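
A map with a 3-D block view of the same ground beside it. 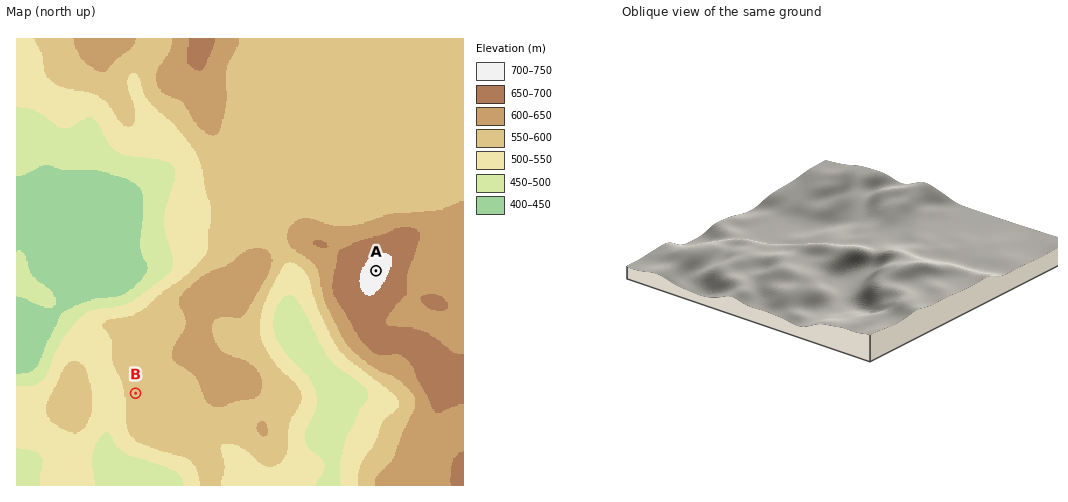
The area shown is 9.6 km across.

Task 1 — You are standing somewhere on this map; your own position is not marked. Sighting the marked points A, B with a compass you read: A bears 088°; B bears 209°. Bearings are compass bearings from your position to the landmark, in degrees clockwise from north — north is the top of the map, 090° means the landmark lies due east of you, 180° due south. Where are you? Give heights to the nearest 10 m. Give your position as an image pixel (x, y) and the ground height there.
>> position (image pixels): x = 200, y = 277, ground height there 600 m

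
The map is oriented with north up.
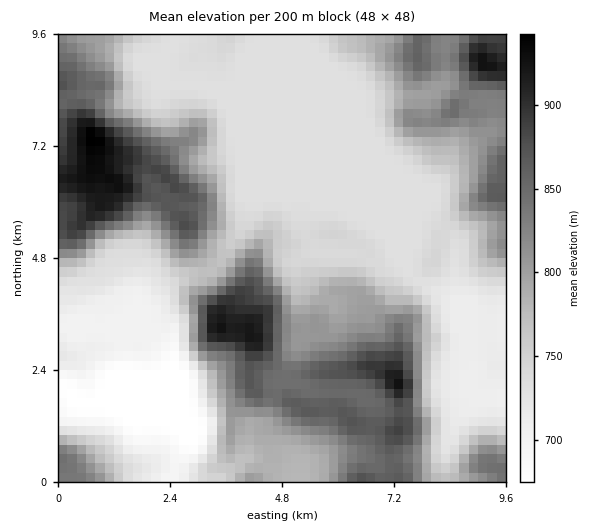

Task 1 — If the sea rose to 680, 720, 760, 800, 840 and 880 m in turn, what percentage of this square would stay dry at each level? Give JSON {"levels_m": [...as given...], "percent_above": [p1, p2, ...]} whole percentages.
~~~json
{"levels_m": [680, 720, 760, 800, 840, 880], "percent_above": [96, 85, 51, 36, 22, 8]}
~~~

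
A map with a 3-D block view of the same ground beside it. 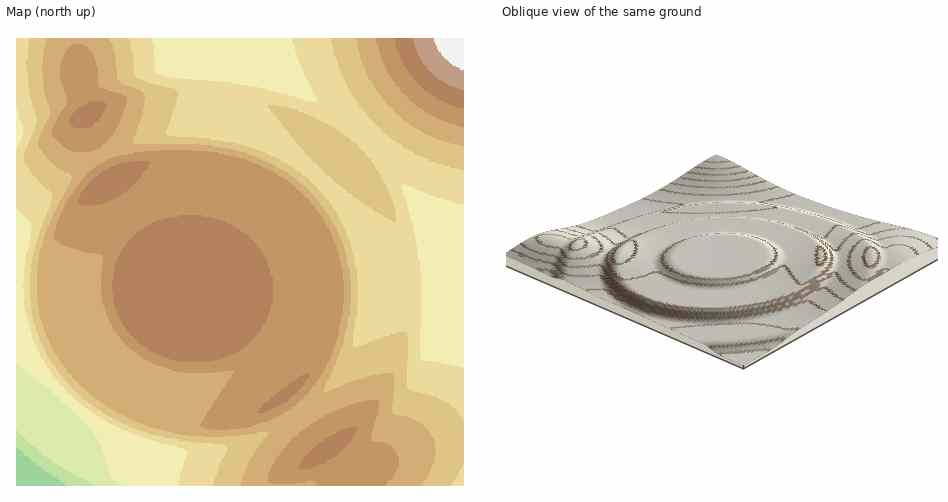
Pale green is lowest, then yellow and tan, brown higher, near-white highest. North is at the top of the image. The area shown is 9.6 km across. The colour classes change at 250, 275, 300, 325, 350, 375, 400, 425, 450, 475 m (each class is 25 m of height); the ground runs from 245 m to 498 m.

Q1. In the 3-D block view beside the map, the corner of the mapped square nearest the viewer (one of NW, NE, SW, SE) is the SW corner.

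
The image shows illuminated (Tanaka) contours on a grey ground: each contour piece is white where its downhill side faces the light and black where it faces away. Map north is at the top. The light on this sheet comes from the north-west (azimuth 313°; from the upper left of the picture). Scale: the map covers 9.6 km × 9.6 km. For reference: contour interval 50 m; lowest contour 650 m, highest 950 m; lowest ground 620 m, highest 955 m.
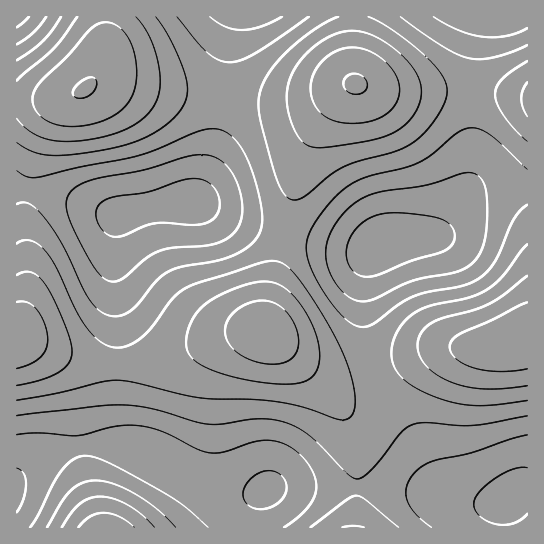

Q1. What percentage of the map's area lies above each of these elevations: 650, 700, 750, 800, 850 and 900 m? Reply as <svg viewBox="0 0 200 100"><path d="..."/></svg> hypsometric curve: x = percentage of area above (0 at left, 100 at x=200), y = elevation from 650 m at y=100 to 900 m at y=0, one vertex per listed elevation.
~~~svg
<svg viewBox="0 0 200 100"><path d="M190 100l-35-20-38-20-45-20-34-20-21-20"/></svg>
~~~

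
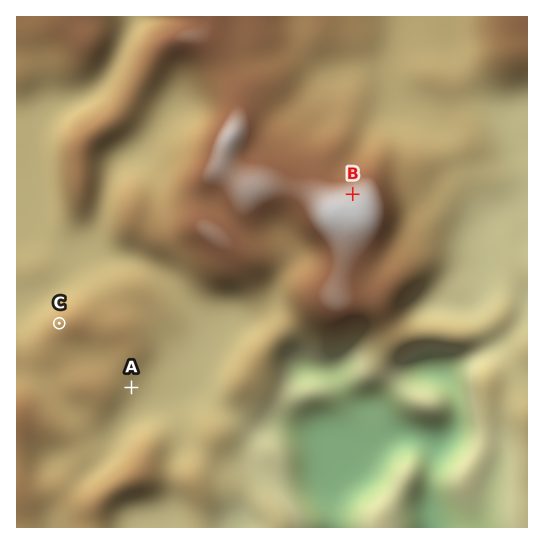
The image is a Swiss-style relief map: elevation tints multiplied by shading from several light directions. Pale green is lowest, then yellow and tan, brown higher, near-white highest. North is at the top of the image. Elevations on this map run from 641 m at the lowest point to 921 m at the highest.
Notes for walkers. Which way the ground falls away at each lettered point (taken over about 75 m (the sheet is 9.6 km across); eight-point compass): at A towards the SE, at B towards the N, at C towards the NW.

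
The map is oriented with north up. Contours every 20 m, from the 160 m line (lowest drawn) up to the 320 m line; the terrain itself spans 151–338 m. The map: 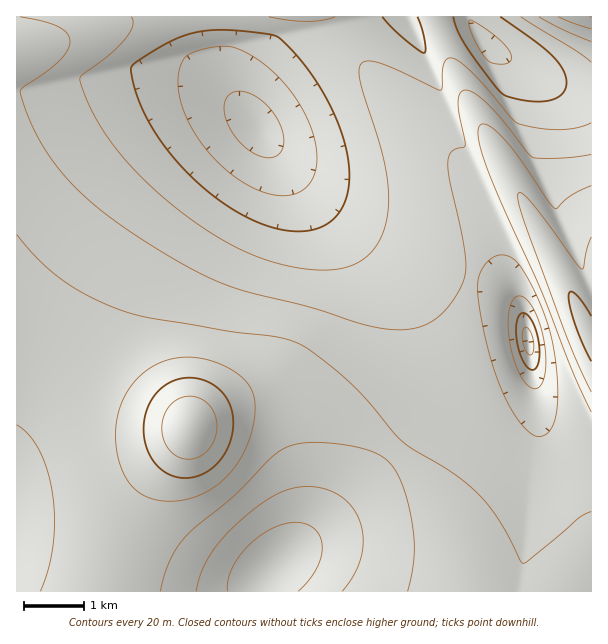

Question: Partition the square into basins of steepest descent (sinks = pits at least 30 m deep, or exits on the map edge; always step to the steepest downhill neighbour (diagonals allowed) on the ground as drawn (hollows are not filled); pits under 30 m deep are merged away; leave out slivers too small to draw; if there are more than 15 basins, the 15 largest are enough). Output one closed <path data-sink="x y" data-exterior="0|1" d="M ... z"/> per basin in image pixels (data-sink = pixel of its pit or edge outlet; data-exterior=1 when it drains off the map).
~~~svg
<path data-sink="258 128" data-exterior="0" d="M329 16l-313 1 1 575 82 0 15-58 4-13 12-23 44-46 12-15 6-13 35-20 34-12 23 0 12 4 48 20 30 18 16 14 6 2 31-37 21-32 14-37 8-63 10-32 15-23 21-10 9-4 5 1-29-50-7-1-20 7-9-5-27-24-72-72-30-35z"/><path data-sink="272 569" data-exterior="0" d="M284 392l-23 0-24 8-31 15-14 10-11 18-35 36-19 24-13 31-14 57 368 1-2-23-12-39-16-30-18-24-27-26-28-22-36-19z"/><path data-sink="528 341" data-exterior="0" d="M527 212l-27 11-10 8-6 9-14 41-7 55-11 36-20 35-38 43 26 26 26 39 16 36 8 41 91 0 20-24 11-4 0-228-4-4-12-30-36-72-8-14z"/><path data-sink="482 41" data-exterior="0" d="M591 16l-261 1 6 16 30 35 72 72 27 24 9 5 24-7 7 5 49 91 34 74 3 4z"/>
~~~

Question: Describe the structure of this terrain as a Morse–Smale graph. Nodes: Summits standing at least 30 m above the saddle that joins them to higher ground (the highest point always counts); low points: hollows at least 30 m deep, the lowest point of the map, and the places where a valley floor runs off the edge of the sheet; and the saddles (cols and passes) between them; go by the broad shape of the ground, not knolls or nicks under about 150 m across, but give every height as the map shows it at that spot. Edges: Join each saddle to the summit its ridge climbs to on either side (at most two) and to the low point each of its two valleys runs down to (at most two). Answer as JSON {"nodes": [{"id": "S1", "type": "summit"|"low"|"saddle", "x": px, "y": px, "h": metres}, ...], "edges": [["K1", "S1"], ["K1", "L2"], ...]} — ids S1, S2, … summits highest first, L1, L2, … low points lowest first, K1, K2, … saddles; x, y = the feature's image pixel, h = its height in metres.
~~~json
{"nodes": [
{"id": "S1", "type": "summit", "x": 189, "y": 428, "h": 338},
{"id": "S2", "type": "summit", "x": 588, "y": 333, "h": 305},
{"id": "S3", "type": "summit", "x": 590, "y": 17, "h": 281},
{"id": "L1", "type": "low", "x": 258, "y": 128, "h": 151},
{"id": "L2", "type": "low", "x": 528, "y": 342, "h": 170},
{"id": "L3", "type": "low", "x": 483, "y": 42, "h": 175},
{"id": "L4", "type": "low", "x": 272, "y": 569, "h": 204},
{"id": "K1", "type": "saddle", "x": 108, "y": 560, "h": 274},
{"id": "K2", "type": "saddle", "x": 399, "y": 447, "h": 261},
{"id": "K3", "type": "saddle", "x": 471, "y": 278, "h": 240},
{"id": "K4", "type": "saddle", "x": 333, "y": 27, "h": 216},
{"id": "K5", "type": "saddle", "x": 591, "y": 92, "h": 212}],
"edges": [["K1", "S1"], ["K1", "L1"], ["K1", "L4"], ["K2", "S1"], ["K2", "L1"], ["K2", "L2"], ["K3", "S1"], ["K3", "S2"], ["K3", "L1"], ["K3", "L2"], ["K4", "S1"], ["K4", "S2"], ["K4", "L1"], ["K4", "L3"], ["K5", "S2"], ["K5", "S3"], ["K5", "L3"]]}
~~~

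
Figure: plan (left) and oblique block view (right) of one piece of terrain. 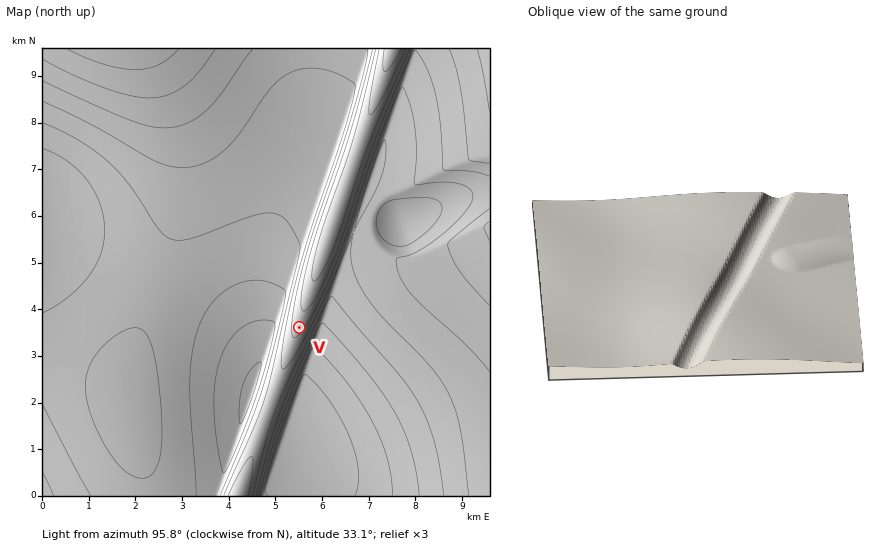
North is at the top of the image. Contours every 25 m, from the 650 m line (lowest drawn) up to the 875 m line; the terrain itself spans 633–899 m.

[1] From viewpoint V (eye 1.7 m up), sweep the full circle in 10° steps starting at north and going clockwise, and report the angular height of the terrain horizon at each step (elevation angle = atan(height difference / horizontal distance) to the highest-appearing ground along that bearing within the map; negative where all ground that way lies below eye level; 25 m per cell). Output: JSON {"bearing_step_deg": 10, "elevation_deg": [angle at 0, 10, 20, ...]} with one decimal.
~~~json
{"bearing_step_deg": 10, "elevation_deg": [2.1, 0.9, -0.7, 0.9, 2.6, 4.7, 6.8, 8.6, 10.2, 11.5, 12.4, 13.0, 13.2, 13.0, 12.4, 11.5, 10.1, 8.4, 6.4, 3.5, 2.1, 3.0, 5.7, 7.6, 9.1, 10.3, 11.1, 11.6, 11.8, 11.6, 11.0, 10.1, 8.9, 7.5, 5.7, 3.9]}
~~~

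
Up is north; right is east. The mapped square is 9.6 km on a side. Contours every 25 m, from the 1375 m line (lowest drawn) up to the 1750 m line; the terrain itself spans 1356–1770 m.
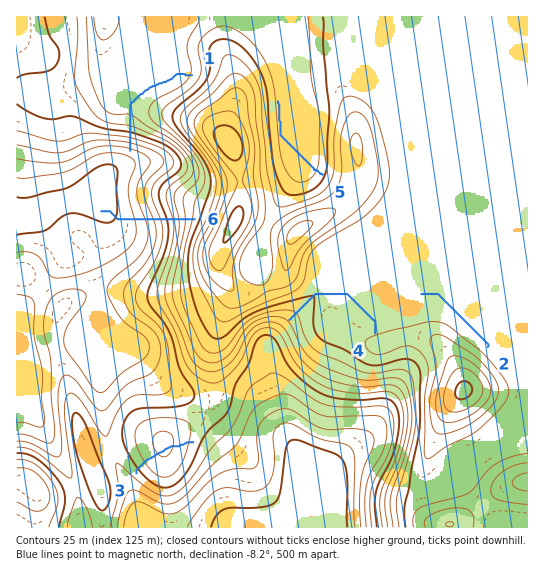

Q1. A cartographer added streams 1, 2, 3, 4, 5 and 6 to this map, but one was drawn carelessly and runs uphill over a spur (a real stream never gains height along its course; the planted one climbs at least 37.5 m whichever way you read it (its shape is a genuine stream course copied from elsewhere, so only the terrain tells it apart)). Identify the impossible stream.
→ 3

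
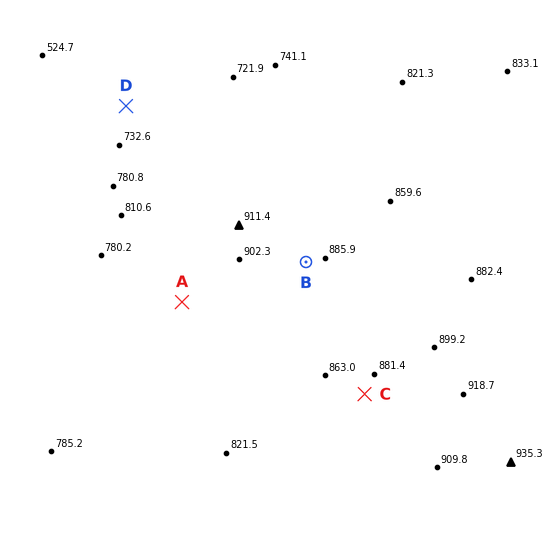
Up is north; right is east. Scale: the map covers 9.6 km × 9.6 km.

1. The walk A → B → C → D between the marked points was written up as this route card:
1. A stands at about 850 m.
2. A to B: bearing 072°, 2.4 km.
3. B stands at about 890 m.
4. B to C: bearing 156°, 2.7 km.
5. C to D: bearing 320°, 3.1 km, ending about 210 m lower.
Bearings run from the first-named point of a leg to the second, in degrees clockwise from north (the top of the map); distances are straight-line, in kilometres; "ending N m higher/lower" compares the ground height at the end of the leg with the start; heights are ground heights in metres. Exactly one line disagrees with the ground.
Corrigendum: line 5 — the distance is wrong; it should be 7.0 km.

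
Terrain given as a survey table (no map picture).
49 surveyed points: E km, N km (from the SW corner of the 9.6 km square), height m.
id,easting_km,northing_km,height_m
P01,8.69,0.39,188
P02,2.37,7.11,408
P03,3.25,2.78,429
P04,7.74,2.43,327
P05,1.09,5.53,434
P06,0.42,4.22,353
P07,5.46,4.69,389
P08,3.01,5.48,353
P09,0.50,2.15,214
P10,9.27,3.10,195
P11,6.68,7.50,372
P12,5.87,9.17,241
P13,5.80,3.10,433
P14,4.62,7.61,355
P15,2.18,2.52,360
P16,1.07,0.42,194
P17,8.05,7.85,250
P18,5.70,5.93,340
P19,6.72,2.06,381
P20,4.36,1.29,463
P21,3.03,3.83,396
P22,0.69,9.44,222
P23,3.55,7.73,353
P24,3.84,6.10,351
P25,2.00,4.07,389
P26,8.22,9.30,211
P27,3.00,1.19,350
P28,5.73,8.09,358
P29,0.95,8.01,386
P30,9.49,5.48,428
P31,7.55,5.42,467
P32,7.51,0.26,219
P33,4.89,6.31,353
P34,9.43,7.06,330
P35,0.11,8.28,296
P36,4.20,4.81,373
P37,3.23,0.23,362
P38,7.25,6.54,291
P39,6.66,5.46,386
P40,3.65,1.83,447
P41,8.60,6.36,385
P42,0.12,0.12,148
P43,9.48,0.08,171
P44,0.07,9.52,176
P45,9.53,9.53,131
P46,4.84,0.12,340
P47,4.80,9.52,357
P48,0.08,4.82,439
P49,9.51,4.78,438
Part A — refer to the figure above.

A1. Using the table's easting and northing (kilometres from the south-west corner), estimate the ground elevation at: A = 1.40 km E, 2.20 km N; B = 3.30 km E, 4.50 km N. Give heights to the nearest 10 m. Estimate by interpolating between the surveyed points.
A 300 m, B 360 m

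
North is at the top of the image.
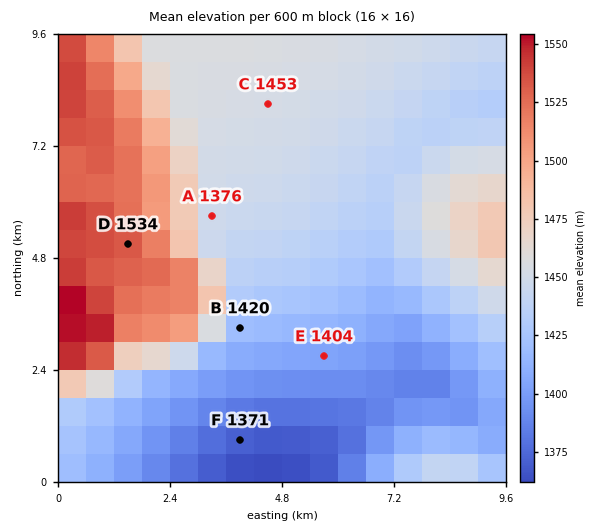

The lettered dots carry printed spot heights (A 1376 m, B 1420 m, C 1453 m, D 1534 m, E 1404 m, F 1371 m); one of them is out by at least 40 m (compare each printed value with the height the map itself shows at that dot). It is A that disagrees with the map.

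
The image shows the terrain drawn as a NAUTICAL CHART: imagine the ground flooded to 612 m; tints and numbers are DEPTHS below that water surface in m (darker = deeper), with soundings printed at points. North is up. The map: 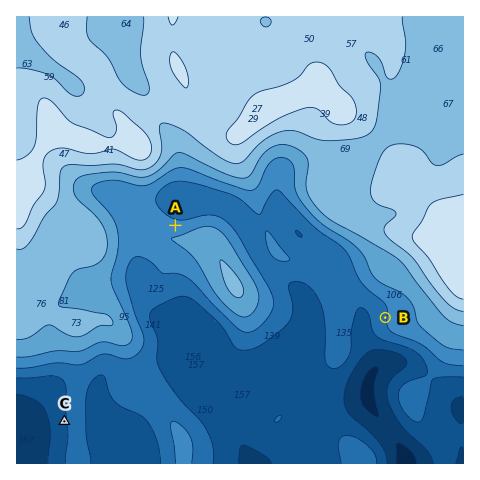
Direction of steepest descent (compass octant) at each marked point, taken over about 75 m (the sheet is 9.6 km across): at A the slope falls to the N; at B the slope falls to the W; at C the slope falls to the W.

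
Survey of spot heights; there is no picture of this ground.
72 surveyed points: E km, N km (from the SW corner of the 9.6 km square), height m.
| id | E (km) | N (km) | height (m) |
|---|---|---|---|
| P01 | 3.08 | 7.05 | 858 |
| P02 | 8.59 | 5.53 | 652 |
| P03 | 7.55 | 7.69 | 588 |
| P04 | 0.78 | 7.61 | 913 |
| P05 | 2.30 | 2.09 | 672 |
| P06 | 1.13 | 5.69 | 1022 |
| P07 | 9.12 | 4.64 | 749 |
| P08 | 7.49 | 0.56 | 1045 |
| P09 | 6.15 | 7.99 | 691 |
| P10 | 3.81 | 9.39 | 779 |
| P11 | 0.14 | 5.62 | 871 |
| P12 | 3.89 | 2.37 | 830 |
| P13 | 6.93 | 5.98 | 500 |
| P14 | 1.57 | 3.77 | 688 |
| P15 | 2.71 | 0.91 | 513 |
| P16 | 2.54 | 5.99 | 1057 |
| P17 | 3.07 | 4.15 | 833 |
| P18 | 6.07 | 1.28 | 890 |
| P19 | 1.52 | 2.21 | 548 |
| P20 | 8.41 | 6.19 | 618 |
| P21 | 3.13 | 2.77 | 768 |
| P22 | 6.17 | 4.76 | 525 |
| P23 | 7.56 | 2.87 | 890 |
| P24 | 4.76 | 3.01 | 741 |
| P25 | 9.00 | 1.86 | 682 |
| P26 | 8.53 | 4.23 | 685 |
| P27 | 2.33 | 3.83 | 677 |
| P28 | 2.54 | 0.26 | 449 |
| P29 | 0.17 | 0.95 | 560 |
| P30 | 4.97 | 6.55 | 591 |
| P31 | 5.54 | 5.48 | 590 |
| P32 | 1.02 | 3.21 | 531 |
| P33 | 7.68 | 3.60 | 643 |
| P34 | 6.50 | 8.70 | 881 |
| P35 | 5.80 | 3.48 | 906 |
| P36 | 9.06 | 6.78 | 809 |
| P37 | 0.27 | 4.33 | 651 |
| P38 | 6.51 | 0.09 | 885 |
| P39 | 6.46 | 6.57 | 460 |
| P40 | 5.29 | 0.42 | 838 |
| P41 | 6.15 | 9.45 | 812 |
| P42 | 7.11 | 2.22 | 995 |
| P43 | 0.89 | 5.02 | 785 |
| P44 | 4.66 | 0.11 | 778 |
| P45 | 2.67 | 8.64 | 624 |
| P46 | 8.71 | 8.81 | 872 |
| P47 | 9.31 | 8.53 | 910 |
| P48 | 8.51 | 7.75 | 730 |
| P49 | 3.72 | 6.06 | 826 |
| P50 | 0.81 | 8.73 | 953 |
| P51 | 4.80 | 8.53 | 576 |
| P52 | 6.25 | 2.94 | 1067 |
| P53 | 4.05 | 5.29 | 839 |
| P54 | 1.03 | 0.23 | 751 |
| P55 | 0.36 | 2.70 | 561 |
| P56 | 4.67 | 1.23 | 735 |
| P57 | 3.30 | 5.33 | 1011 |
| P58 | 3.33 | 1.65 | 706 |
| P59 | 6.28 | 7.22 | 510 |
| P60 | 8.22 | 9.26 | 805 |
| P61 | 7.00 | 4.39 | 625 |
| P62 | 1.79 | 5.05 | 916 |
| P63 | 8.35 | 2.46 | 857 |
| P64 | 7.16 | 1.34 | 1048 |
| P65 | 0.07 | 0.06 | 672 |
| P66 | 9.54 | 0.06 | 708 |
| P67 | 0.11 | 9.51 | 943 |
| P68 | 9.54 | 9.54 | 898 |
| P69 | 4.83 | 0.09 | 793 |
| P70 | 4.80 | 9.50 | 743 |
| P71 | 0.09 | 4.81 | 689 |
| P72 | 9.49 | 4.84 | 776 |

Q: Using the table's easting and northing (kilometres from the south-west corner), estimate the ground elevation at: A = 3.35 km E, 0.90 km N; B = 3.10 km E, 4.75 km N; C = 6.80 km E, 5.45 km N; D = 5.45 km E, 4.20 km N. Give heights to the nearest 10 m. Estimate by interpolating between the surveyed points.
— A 630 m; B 980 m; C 500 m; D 770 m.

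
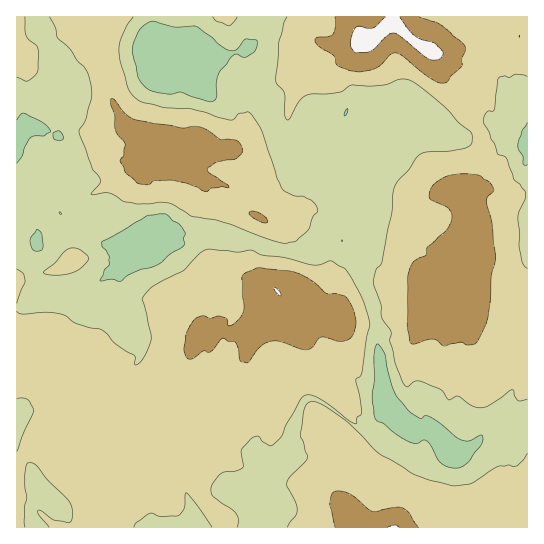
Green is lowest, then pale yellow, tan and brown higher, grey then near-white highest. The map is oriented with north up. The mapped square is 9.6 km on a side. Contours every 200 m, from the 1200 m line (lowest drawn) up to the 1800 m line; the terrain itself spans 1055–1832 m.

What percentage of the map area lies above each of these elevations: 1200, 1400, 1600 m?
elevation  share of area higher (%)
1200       94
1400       62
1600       13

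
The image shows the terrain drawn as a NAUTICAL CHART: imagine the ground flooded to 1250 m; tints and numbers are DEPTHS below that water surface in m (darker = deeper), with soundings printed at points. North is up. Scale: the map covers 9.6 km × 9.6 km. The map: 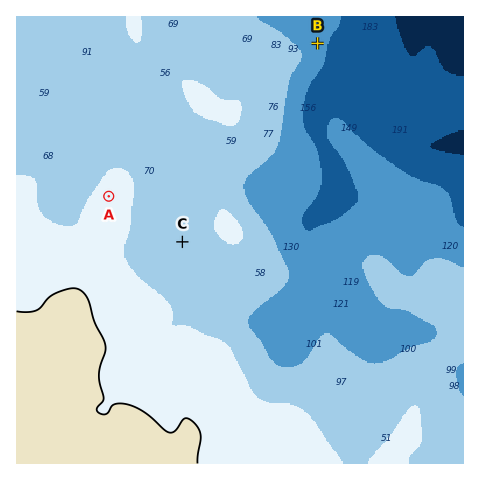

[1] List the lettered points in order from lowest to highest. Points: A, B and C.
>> B C A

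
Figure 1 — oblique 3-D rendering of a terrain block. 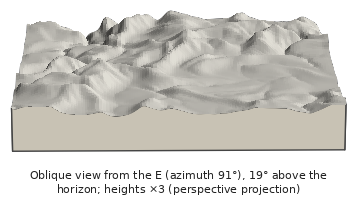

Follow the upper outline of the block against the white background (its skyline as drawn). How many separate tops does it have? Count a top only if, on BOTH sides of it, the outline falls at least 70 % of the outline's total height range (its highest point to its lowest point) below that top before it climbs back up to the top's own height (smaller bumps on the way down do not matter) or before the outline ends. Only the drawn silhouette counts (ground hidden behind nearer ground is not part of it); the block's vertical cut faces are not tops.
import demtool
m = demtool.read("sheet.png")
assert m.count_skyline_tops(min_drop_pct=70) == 1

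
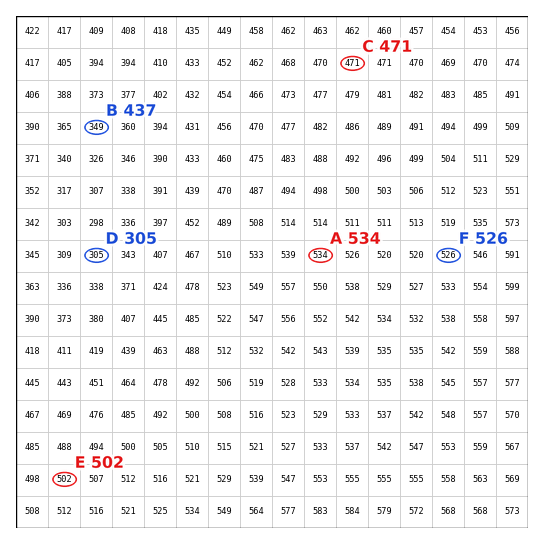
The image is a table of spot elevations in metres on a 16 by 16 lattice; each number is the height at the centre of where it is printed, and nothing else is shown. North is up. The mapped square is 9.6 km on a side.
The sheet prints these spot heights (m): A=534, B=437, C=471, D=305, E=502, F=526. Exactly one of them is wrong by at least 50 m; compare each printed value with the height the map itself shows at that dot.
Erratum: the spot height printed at B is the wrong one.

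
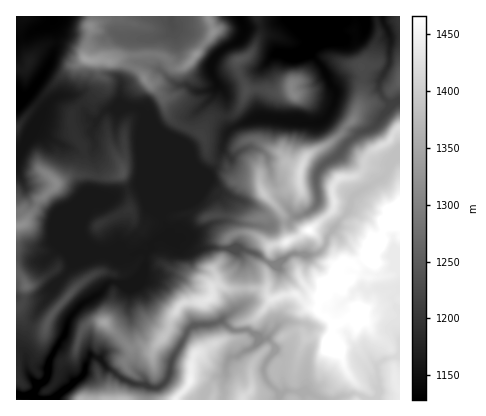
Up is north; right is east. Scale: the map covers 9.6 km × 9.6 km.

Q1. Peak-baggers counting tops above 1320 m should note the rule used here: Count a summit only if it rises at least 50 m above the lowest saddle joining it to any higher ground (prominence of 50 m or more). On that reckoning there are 6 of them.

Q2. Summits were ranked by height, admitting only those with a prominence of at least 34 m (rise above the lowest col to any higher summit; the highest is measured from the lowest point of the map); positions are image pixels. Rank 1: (374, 246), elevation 1501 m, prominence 408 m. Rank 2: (310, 230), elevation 1466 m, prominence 83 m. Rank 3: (190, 380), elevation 1450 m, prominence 102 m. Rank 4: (210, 298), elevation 1433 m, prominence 61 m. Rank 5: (300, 172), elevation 1419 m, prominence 83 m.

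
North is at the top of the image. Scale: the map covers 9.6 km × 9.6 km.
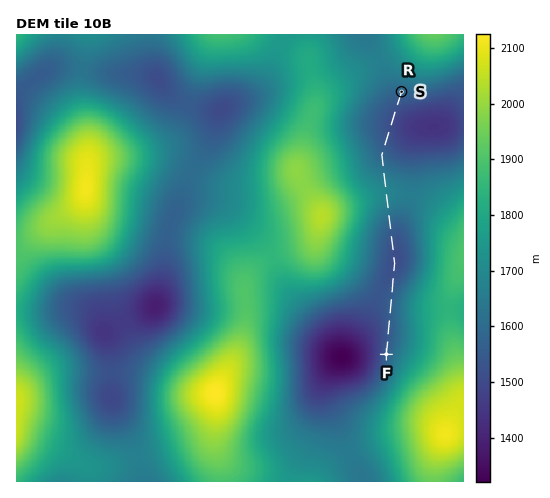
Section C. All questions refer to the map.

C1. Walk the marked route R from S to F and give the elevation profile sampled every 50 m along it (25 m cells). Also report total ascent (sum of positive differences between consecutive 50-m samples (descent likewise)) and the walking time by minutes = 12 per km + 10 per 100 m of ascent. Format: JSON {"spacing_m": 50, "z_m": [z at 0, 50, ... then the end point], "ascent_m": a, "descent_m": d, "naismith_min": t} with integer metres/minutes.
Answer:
{"spacing_m": 50, "z_m": [1585, 1575, 1565, 1556, 1548, 1540, 1532, 1526, 1520, 1515, 1511, 1508, 1506, 1506, 1506, 1508, 1511, 1514, 1518, 1523, 1528, 1533, 1538, 1544, 1551, 1557, 1565, 1573, 1581, 1588, 1594, 1601, 1609, 1616, 1624, 1633, 1641, 1649, 1656, 1664, 1670, 1676, 1681, 1685, 1688, 1688, 1687, 1685, 1680, 1674, 1666, 1656, 1646, 1636, 1624, 1613, 1603, 1592, 1583, 1574, 1566, 1558, 1551, 1545, 1540, 1535, 1530, 1526, 1523, 1520, 1517, 1515, 1513, 1512, 1512, 1512, 1513, 1514, 1516, 1519, 1522, 1525, 1529, 1534, 1539, 1544, 1549, 1553, 1558, 1562, 1565, 1567, 1568, 1569, 1568, 1567, 1566, 1564, 1561, 1559, 1556, 1554, 1551, 1550, 1548, 1547, 1546, 1546, 1546, 1547, 1548, 1550, 1551, 1554, 1557, 1558], "ascent_m": 251, "descent_m": 279, "naismith_min": 94}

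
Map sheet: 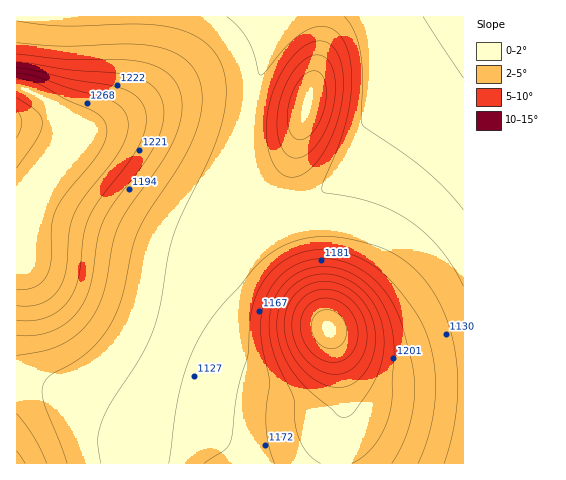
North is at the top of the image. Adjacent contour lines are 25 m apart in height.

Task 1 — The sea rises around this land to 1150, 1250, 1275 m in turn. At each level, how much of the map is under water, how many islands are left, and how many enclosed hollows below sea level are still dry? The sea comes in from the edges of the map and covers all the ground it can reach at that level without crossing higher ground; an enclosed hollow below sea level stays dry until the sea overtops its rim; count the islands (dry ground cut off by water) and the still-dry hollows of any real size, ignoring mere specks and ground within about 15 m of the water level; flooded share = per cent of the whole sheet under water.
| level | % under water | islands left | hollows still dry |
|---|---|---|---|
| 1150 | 56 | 1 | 0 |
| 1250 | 88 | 1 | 0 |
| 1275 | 92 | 1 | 0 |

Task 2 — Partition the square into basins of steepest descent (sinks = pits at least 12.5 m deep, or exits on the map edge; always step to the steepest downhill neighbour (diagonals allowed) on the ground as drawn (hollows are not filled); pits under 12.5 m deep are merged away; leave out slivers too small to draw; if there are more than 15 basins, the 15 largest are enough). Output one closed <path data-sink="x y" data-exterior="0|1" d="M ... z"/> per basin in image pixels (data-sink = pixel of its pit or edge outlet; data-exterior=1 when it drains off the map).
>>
<path data-sink="463 17" data-exterior="1" d="M463 16l-447 1 0 70 16 5 18 12 14 14 8 16 0 6-4 7-34 45-12 28-6 26 1 218 447-1z"/><path data-sink="17 122" data-exterior="1" d="M18 87l-2 1 1 158 5-26 12-28 38-52-4-15-18-21-18-12z"/>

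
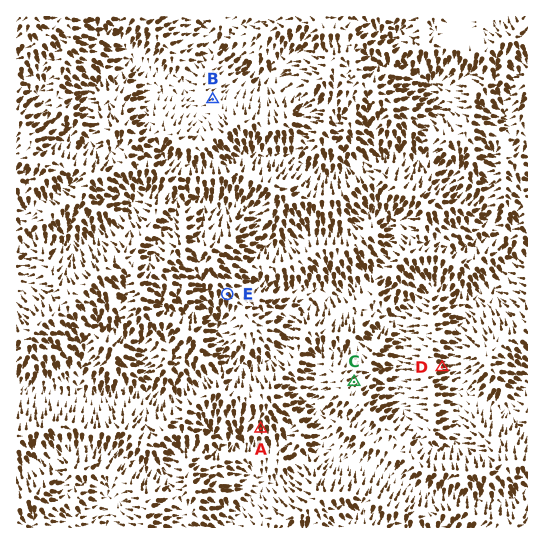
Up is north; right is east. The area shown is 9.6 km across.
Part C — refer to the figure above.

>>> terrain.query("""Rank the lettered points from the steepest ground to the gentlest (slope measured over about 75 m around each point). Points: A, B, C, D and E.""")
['A', 'D', 'E', 'C', 'B']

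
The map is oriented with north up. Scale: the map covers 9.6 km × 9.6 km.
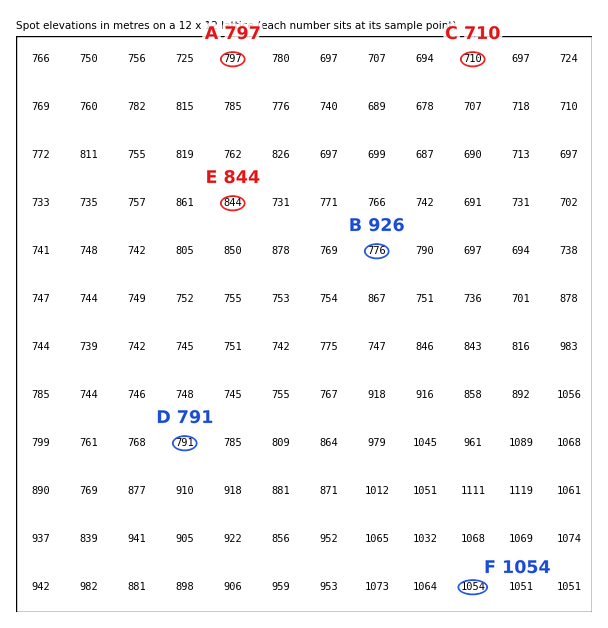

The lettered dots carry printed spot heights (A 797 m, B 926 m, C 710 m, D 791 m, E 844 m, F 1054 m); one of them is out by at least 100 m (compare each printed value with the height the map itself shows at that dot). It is B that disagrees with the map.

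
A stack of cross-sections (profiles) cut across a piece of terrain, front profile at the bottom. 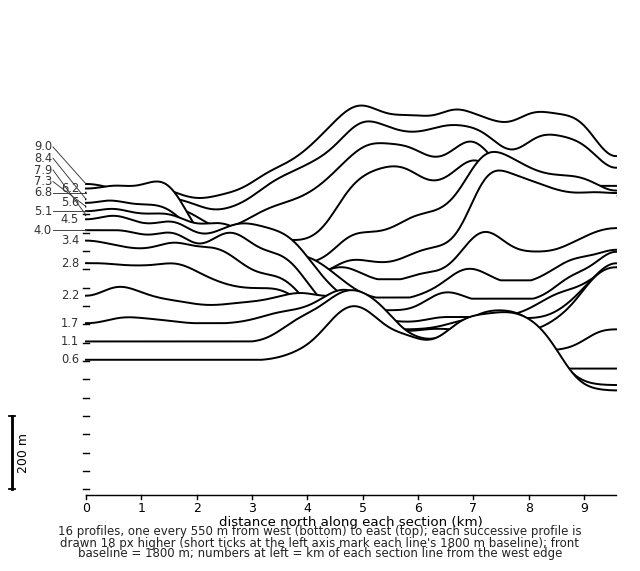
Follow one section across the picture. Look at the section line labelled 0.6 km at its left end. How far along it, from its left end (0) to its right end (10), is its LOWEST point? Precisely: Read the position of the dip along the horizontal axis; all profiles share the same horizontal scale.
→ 10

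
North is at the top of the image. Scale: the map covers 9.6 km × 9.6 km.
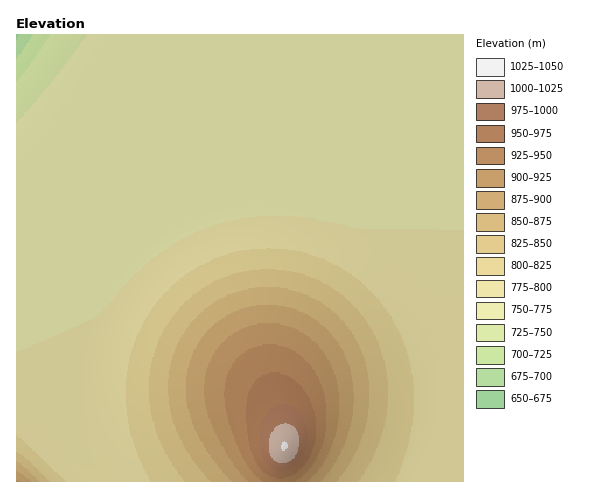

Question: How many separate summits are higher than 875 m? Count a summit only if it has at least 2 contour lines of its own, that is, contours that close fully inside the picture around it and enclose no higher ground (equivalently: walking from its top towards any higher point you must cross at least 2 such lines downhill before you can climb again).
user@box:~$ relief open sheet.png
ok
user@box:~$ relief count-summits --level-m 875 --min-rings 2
1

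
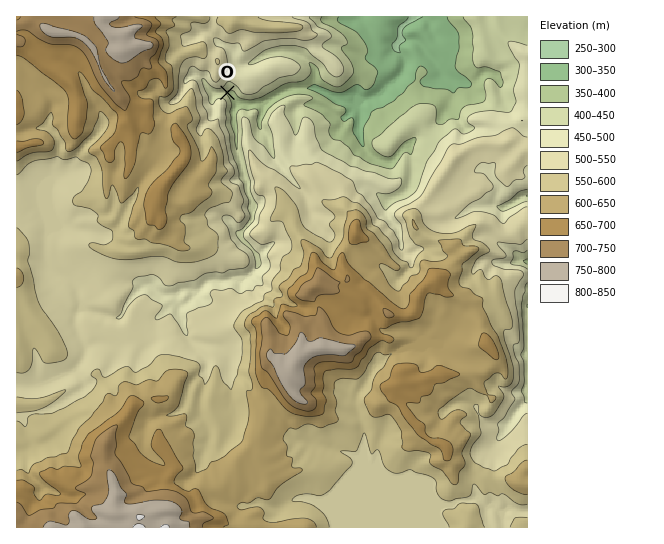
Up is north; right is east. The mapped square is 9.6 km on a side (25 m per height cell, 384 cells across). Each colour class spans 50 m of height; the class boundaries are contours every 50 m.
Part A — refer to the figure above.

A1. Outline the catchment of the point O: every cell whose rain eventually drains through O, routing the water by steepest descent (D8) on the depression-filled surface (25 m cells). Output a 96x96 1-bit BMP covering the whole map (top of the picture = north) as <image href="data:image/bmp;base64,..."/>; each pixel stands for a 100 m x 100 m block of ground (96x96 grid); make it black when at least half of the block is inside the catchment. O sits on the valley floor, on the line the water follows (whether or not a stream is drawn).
<image width="96" height="96" href="data:image/bmp;base64,Qk2+BAAAAAAAAD4AAAAoAAAAYAAAAGAAAAABAAEAAAAAAIAEAAATCwAAEwsAAAIAAAAAAAAA////AAAAAAAAAAAAAAAAAAAAAAAAAAAAAAAAAAAAAAAAAAAAAAAAAAAAAAAAAAAAAAAAAAAAAAAAAAAAAAAAAAAAAAAAAAAAAAAAAAAAAAAAAAAAAAAAAAAAAAAAAAAAAAAAAAAAAAAAAAAAAAAAAAAAAAAAAAAAAAAAAAAAAAAAAAAAAAAAAAAAAAAAAAAAAAAAAAAAAAAAAAAAAAAAAAAAAAAAAAAAAAAAAAAAAAAAAAAAAAAAAAAAAAAAAAAAAAAAAAAAAAAAAAAAAAAAAAAAAAAAAAAAAAAAAAAAAAAAAAAAAAAAAAAAAAAAAAAAAAAAAAAAAAAAAAAAAAAAAAAAAAAAAAAAAAAAAAAAAAAAAAAAAAAAAAAAAAAAAAAAAAAAAAAAAAAAAAAAAAAAAAAAAAAAAAAAAAAAAAAAAAAAAAAAAAAAAAAAAAAAAAAAAAAAAAAAAAAAAAAAAAAAAAAAAAAAAAAAAAAAAAAAAAAAAAAAAAAAAAAAAAAAAAAAAAAAAAAAAAAAAAAAAAAAAAAAAAAAAAAAAAAAAAAAAAAAAAAAAAAAAAAAAAAAAAAAAAAAAAAAAAAAAAAAAAAAAAAAAAAAAAAAAAAAAAAAAAAAAAAAAAAAAAAAAAAAAAAAAAAAAAAAAAAAAAAAAAAAAAAAAAAAAAAAAAAAAAAAAAAAAAAAAAAAAAAAAAAAAAAAAAAAAAAAAAAAAAAAAAAAAAAAAAAAAAAAAAAAAAAAAAAAAAAAAAAAAAAAAAAAAAAAAAAAAAAAAAAAAAAAAAAAAAAAAAAAAAAAAAAAAAAAAAAAAAAAAAAAAAAAAAAAAAAAAAAAAAAAAAAAAAAAAAAAAAAAAAAAAAAAAAAAAAAAAAAAAAAAAAAAAAAAAAAAAAAAAAAAAAAAAAAAAAAAAAAAAAAAAAAAAAAAAAAAAAAAAAAAAAAAAAAAAAAAAAAAAAAAAAAAAAAAAAAAAAAAAAAAAAAAAAAAAAAfAAAAAAAAAAAAAAAfgAAAAAAAAAAAAAAfgAAAAAAAAAAAAAAPwAAAAAAAAAAAAAAHwAAAAAAAAAAAAAAH4AAAAAAAAAAAAAAD8AAAAAAAAAAAAAAB+AAAAAAAAAAAAAAA+AAAAAAAAAAAAAAA+AAAAAAAAAAAAAAA+AAAAAAAAAAAAAAB8AAAAAAAAAAAAAAB8AAAAAAAAAAAAAAD8AAAAAAAAAAAAAAP+AAAAAAAAAAAAAB//AAAAAAAAAAAAAD//AAAAAAAAAAAAAD//AAAAAAAAAAAAAP//AAAAAAAAAAAAA///gAAAAAAAAAAAB///gAAAAAAAAAAAD///gAAAAAAAAAAAH///AAAAAAAAAAAAH///AAAAAAAAAAAAP///AAAAAAAAAAAAP+P/AAAAAAAAAAAAf8H/AAAAAAAAAAAAf4D8AAAAAAAAAAAAfwAYAAAAAAAAAAAAAAAAAAAAAAAAAAAAAAAAAAAAAAAAAAAAAAAAAAAAAAAAAAAAAAAAAAAAAAAAAAAAAAAAAAAAAAAAAAAAAAAAAAAAAAAAAA="/>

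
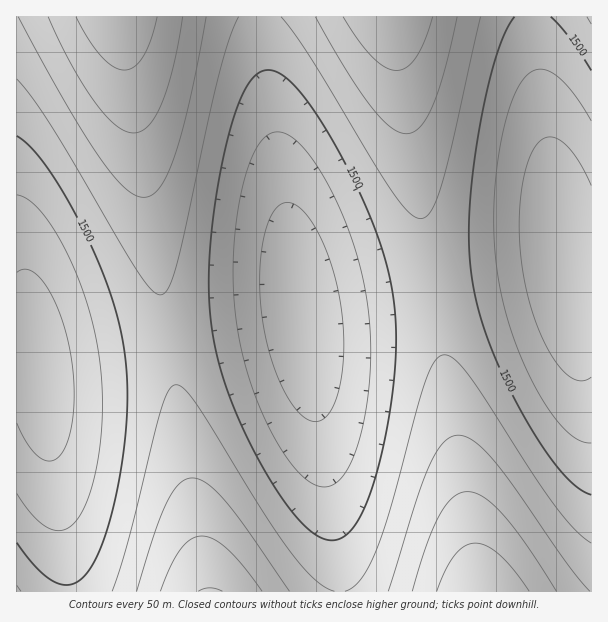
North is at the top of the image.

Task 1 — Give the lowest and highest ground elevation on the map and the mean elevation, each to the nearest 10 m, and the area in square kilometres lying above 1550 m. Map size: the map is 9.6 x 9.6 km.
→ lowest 1360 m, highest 1750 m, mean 1520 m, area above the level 31.5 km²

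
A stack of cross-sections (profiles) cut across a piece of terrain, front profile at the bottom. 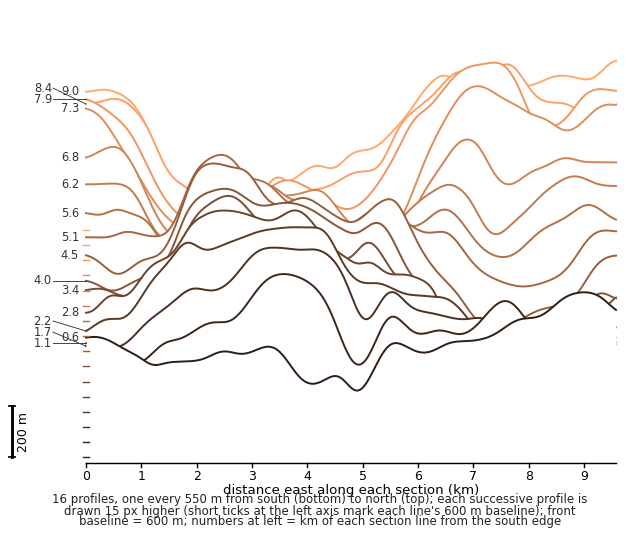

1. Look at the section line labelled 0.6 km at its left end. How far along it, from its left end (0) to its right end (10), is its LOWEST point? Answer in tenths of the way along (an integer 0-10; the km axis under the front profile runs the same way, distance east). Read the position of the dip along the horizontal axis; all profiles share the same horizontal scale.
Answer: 5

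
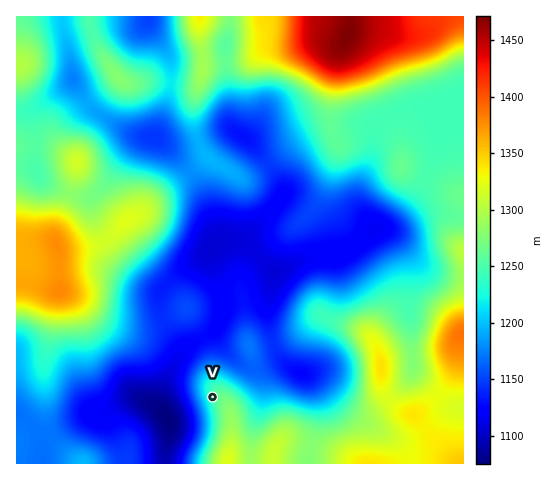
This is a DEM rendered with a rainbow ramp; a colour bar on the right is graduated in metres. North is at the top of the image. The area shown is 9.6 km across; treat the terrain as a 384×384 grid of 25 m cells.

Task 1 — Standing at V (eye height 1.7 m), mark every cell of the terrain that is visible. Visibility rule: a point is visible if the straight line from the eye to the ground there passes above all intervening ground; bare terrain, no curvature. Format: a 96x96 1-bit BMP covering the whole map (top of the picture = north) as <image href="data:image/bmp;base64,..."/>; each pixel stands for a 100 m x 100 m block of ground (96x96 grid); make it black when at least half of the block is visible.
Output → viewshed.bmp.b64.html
<image width="96" height="96" href="data:image/bmp;base64,Qk2+BAAAAAAAAD4AAAAoAAAAYAAAAGAAAAABAAEAAAAAAIAEAAATCwAAEwsAAAIAAAAAAAAA////AAAAAAD4B////8AAAAAAAAD8D/////AAAAAAAAD+H/////gAAAAAAAD///////wAAAAAAAD///////wAAAAAAAD///////wAAAAAAAD/////+fwAAAAAAAD/////4PwAAAAAAAD/////4HgAAAAAAAD/////4HgAAAAAAADH////wDgAAAAAAAAH////wDAAAAAAAAAD////wDAAAAAAAAAD////wDAAAAAAAAAD////wGAAAAAAAAAD////wEAAAAAAAAAD////wAAAAAAAAAAH////wAAAAAAAAAAH////wAAAAAAAAAAD////wAAAAAAAAAAD////wAAAAAAAAAAD////wAAAAAAAAAAD////wAAAAAAAAAAD////wAAAAAAAAAAD////wAAAAAAAAAAB////wAAAAAAAAAAB////wAAAAAAAAAAB////4AAAAAAAAAAB////4AAAAAAAAAAD////4AAAAAAAAAAD////8AAAAAAAAAAD////8AAAAAAAAADD////8AAAAAAAAADD////+AAAAAAAAADA////+AAAAAAAAACAf///8AAAAAAAAAAAP///8AAAAAAAAAAAH///4AAAAAAAAAAAH///4AAAAAAAAAAAH///4AAAAAAAAAAAH///4AAAAAAAAAAAH///4AAAAAAAAAAAP///4AAAAAAAAAAAP///4AAAAAAAAAAAP///4AAAAAAAAAAAP///4AAAAAAAAAAAP///8AAAAAAAAAAAPh//8AAAAAAAAAAAHAf/8AAAAAAAAAAAGAP/+AAAAAAAAAAAAAP/+AAAAAAAAAAAAAH/+AAAAAAAAAAAAAB/+AAAAAAAAAAAAAAf/AAAAAAAAAAAAAAH/AAAAAAAAAAAAAAB/AAAAAAAAAAAAAAA/AAAAAAAAAAAAAAAPgAAAAAAAAAAAAAAHgAAAAAAAAAAAAAAHwAAAAAAAAAAAAAADwAAAAAAAAAAAAAAD4AAAAAAAAAAAAAAB4AAAAAAAAAAAAAAB8AAAAAAAAAAAAAAB8AAAAAAAAAAAAAAB8AAAAAAAAAAAAAAD4AAAAAAAAAAAAAADwAAAAAAAAAAAAAADwAAAAAAAAAAAAAAHwAAAAAAAAAAAAAAHwAAAAAAAAAAAAAAHwAAAAAAAAAAAAAAPwAAAAAAAAAAAAAAP4AAAAAAAAAAAAAAf4AAAAAAAAAAAAAAf8AAAAAAAAAAAAAA/+AAAAAAAAAAAAAB/+AAAAAAAAAAAAAD//AAAAAAAAAAAAAP//gAAAAAAAAAAAAfx/wAAAAAAAAAAAAfw/8AAAAAAAAAAAAHAf/AAAAAAAAAAAAAAf/wAAAAAAAAAAAAAP/4AAAAAAAAAAAAAB//AAAAAAAAAAAAAAP//8AAAAAAAAAAAAD//+AAAAAAAAAAAAB//+AAAAAAAAAAAAAB/4AAAAAAAAAAB4AAfwAAAAAAAAAAD+AAPAAAAAAAAAAAH/zwPAAAAAAAAAAAH//4PAAAAAAAAAAAH//4PAAAAAAAAAAAA//wfAAAAAA="/>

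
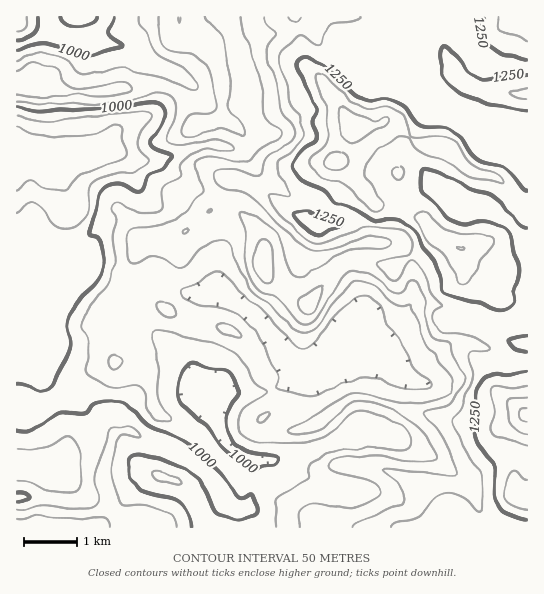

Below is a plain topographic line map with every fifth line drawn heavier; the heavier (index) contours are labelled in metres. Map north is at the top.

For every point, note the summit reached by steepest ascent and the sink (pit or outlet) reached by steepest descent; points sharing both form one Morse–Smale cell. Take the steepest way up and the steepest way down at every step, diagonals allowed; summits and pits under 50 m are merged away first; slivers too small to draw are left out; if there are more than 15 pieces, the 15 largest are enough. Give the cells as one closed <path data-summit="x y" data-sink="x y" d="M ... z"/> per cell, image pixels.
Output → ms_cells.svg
<path data-summit="527 415" data-sink="17 149" d="M218 144l-16 1-47 15-16 0-21-8-36 7-13-3-32 0-18-7-3 1 0 252 22 3 29-10 18-22 24-8 8-6 6-10 4-18 14-14 13-8 9-1 27 13 31 6 17 9 13 14 22 44 3 13-12 10 10 7 15 5 24-2 10 28 7 9 5 2-6 4-10 28 0 17 2 6 8 6 169 1 1-2-20-19-4-13-8-13 40-26 7-2 8 3 6-1 0-93-22-2-27-15-20-4-14 6-19 12-24 6-9 0-4-2-25-32 7 4 16-7 22-22 4-11-1-30-5-12-8-8-8-2-22-2-30 10 12 23 9 25 1 18-2 5-18 19-10 20-9 8-9 6-12 1-13-13-25-38-25-22-21-13 0-29 7-18 1-41-2-4 20 2 14-23-1-7-15-19z"/><path data-summit="527 415" data-sink="34 527" d="M163 308l-9 1-13 8-14 14-4 18-6 10-8 6-24 8-18 22-29 10-22-2 0 124 78 1 5-3 6-6 3-8 0-17-4-12 0-12 7-21 1-14 9-4 9 0 21 12 31 10 21 16 13 14 9 18 14 9-2 18 93 0-9-7-2-6 0-17 6-20 4-8 6-4-5-2-7-9-10-28-24 2-15-5-10-7 12-10-3-13-22-44-13-14-17-9-31-6z"/><path data-summit="350 123" data-sink="17 149" d="M310 24l-28 11-29 1-16 11 0 8 7 27 0 24 16 29-10 12-9 4 16 22-4 13-10 15 19 12 25 25 8 13 10 9 13-1 44-16 29-2 5-7 7-25 20-18 10-6 5 0 23 20 25 3 13 7 28 29 1-95-7-2-59-32-25-8-18-20-56 0-43-42z"/><path data-summit="263 259" data-sink="17 149" d="M239 199l-15 0 0 44-7 18 0 29 21 13 25 22 25 38 13 13 12-1 9-6 9-8 10-20 20-24 0-12-6-22-17-32-20 8-13 1-10-9-8-13-25-25z"/><path data-summit="461 249" data-sink="17 149" d="M438 185l-11 3-24 21-7 25-7 8 10 3 8 8 4 8 2 32-2 10 32 2 52 16 15 2 5-5 10-23 3-1 0-49-29-30-13-7-25-3z"/><path data-summit="163 478" data-sink="34 527" d="M130 431l-9 0-9 4-1 14-7 21 0 12 4 12 0 17-3 8-10 9 141-1 3-17-14-9-9-18-13-14-21-16-31-10z"/><path data-summit="527 94" data-sink="17 149" d="M427 19l-12 2-4 8 0 4 8 13 1 33 8 19 9 9 25 8 59 32 6 1 1-81-30 0-9-3-20-15-11-16-21-12z"/><path data-summit="33 83" data-sink="17 149" d="M34 84l-18 1 0 64 21 7 32 0 13 3 20-4 5-6 4-12 8-9 32-13 14-11 10-13-14-6-15 0-45 7-30 0-21-7z"/><path data-summit="179 17" data-sink="17 149" d="M227 16l-47 1 0 8 5 4 20 11 7 7 9 34 0 24 2 12 2 4-10 0-20 7 0-10-6-12-14-15-10 13-14 11-32 13-8 9-8 18 15-3 21 8 16 0 54-16 9 0 19 7 6 0 17-14-16-31-1-33z"/><path data-summit="527 415" data-sink="17 149" d="M375 16l-146 0-1 2 9 33 2-6 14-9 29-1 28-11 10 21 43 42 59 1-2-9 0-26-4-14-5-6-12-5-9-1z"/><path data-summit="33 83" data-sink="53 34" d="M54 33l-7 0-31 13 1 38 33 1 21 7 30 0 45-7 15 0 13 6 6-10-3-6-26-11-22-17-38-6-9 2z"/><path data-summit="179 17" data-sink="53 34" d="M179 16l-72 0-10 17-9 8 41 6 22 17 26 11 3 6-5 9 14 16 8 21 18-6 10 0-4-16 0-24-9-34-7-7-20-11-5-4z"/><path data-summit="350 123" data-sink="17 149" d="M527 295l-12 23-5 5-15-2-45-14-37-4-22 22-14 8-10 1 26 31 9 0 24-6 19-12 14-6 20 4 27 15 21 1z"/><path data-summit="527 17" data-sink="17 149" d="M527 16l-151 1 14 10 13 2 7 4 5-12 7-2 11 1 25 13 9 14 22 17 9 3 29 0z"/><path data-summit="527 497" data-sink="17 149" d="M514 453l-7 2-40 26 8 13 4 13 20 21 29-1 0-70z"/>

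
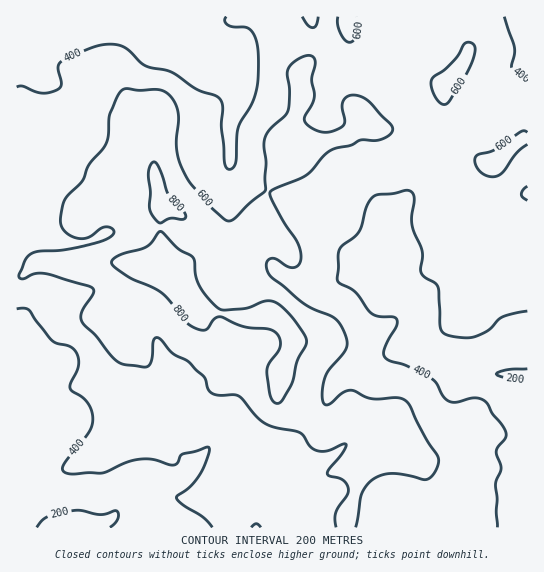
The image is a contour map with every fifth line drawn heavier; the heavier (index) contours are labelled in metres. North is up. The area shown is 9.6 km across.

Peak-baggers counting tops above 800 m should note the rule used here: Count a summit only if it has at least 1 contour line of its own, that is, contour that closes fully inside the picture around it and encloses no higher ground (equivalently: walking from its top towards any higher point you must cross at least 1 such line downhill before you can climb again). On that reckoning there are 2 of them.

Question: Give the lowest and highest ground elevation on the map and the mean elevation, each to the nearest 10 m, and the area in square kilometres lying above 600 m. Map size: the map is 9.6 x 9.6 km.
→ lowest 170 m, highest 950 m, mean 520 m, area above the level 24.8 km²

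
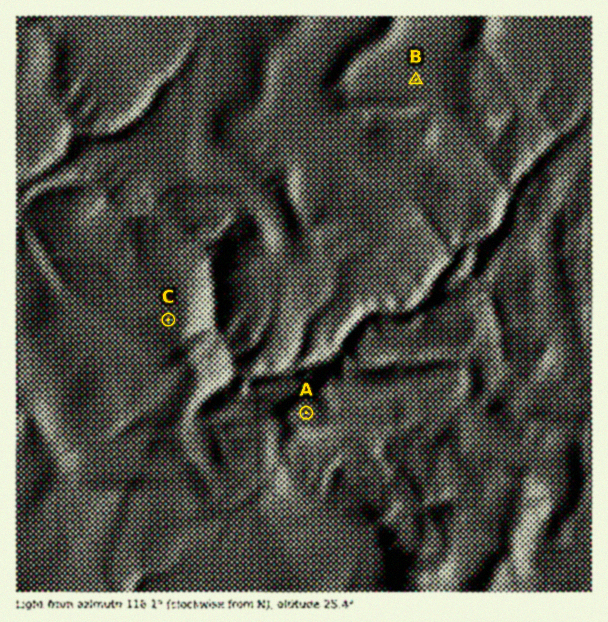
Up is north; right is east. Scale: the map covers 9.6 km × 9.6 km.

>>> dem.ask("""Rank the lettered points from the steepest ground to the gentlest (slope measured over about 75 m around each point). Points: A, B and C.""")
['A', 'C', 'B']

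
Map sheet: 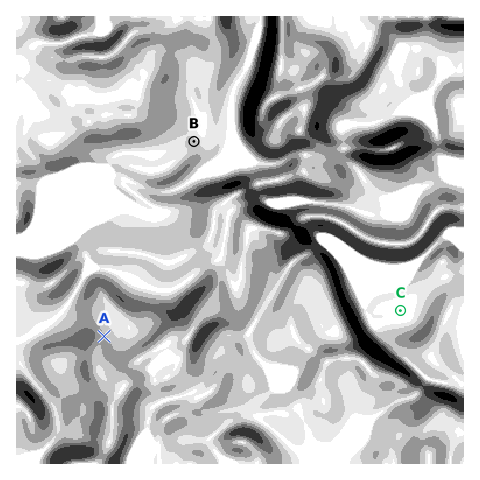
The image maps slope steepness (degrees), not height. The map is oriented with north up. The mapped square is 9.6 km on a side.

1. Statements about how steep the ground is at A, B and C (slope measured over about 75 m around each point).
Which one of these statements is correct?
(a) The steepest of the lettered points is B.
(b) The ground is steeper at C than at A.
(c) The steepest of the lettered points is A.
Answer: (c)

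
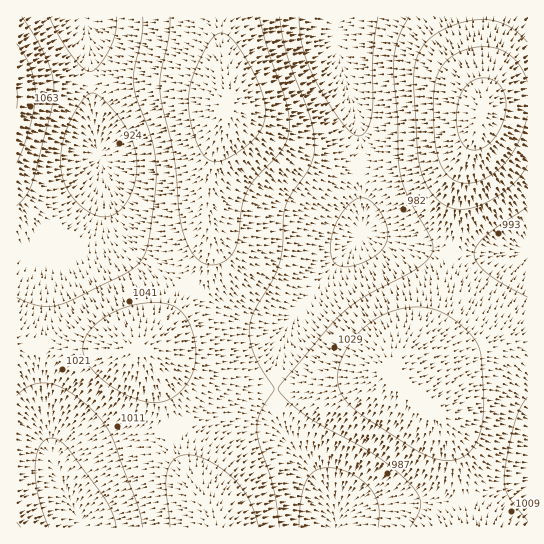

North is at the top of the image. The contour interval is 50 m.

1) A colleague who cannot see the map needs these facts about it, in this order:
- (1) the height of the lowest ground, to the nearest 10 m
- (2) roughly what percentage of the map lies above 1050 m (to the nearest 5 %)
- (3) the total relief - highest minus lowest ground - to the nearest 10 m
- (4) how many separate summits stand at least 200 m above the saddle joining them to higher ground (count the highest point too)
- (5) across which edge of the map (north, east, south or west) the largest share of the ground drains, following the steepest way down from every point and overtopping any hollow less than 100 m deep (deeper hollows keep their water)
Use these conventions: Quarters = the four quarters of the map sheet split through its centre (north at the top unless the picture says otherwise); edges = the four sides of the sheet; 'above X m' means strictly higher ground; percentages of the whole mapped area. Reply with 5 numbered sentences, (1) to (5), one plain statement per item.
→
(1) The lowest point is down at roughly 900 m.
(2) Roughly 30 % of the ground is higher than 1050 m.
(3) From the lowest to the highest ground is roughly 270 m.
(4) 1 summit rises at least 200 m above its surroundings.
(5) Drainage is mainly to the north: more ground falls towards that edge than towards any other.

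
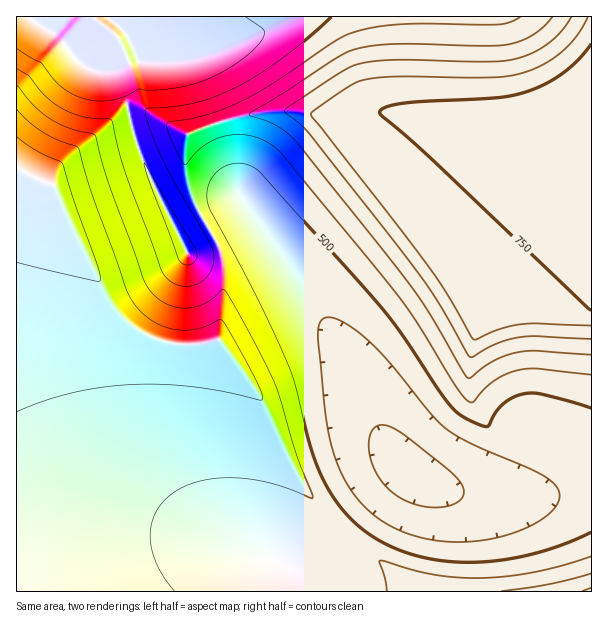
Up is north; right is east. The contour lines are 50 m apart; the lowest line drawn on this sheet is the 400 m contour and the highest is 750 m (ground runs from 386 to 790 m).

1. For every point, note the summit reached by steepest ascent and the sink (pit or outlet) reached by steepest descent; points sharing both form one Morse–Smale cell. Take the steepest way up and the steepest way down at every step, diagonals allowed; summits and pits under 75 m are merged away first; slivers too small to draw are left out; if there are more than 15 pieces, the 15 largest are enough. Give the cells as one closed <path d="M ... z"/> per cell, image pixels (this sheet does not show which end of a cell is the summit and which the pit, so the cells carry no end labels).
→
<path d="M591 16l-150 0-2 28 0 66 7 6-66-4-14 3-19 11-8 0-25-12-36-4-51 10-40 15-1 36 2 15 6 17 18 33 6-1 25-13 11 0 6 5 82 120 14 30 18 45 18 33 18 19 30 14 51 10 39 0 62-7z"/><path d="M17 168l-1 423 272 1 0-17-8-11 19 1 19-11 68-67 13-12 9-4-11-10-12-18-29-66-26-50-70-100-6-5-11 0-29 14 8 16 2 20-6 67-17 5-25 0-23-6-15-7-20-17-12-17-33-66-19-45z"/><path d="M440 16l-410 1 23 15 31 35 12 5 15 1 5 5 11 24 6 30 12 35 41 84 3 1 23-15-2-9-16-25-6-17-2-15 0-30 3-8 38-13 51-10 36 4 25 12 8 0 19-11 14-3 61 3-2-5z"/><path d="M29 16l-13 1 0 150 38 19 19 45 33 66 20 25 27 16 23 6 25 0 17-4 6-68-2-20-6-13-3-3-7 6-9 4-2 2-6 4-3-1-41-84-12-35-6-30-11-24-5-5-15-1-12-5-31-35-18-10z"/><path d="M408 472l-4 0-18 15-68 67-19 11-17 1 6 9 2 17 302-1-1-99-61 6-56-2-39-9z"/>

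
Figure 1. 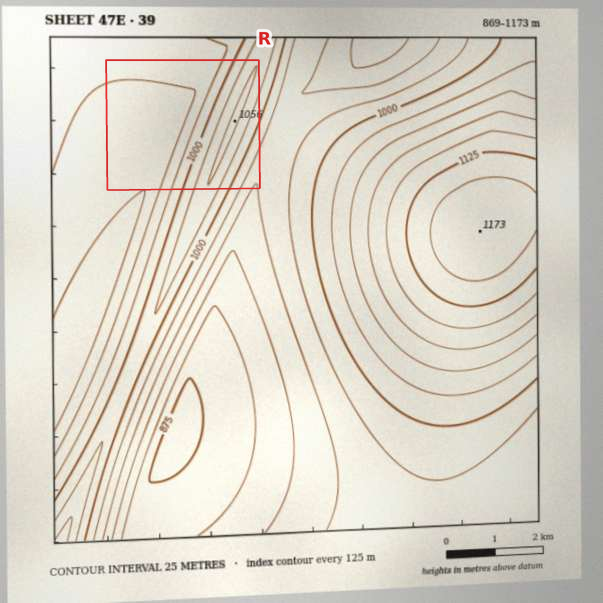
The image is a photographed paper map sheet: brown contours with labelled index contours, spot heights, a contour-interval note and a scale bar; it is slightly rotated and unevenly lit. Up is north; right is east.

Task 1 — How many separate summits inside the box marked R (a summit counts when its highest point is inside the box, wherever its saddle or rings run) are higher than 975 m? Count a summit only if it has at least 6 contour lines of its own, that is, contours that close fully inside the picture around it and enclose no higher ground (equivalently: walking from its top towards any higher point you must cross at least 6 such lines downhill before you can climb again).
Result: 0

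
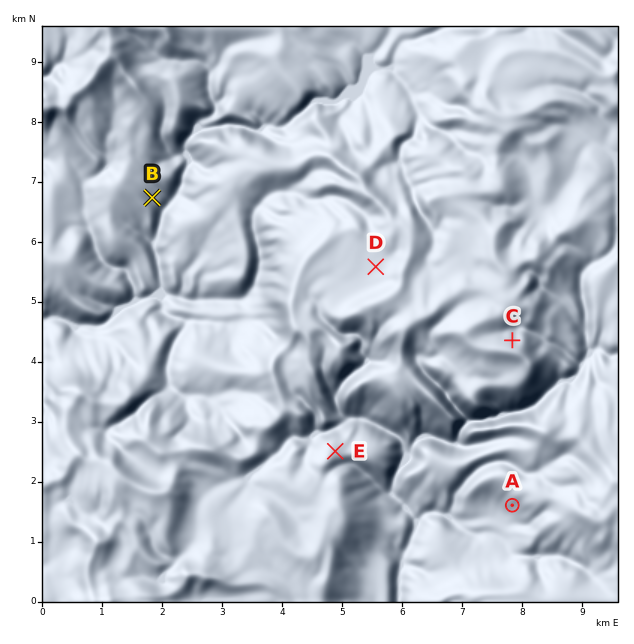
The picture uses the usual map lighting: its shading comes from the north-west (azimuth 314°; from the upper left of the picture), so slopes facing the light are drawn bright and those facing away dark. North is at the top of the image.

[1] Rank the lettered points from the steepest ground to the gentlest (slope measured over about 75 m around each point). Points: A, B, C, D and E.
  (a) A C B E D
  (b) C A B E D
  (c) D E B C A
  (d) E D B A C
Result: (a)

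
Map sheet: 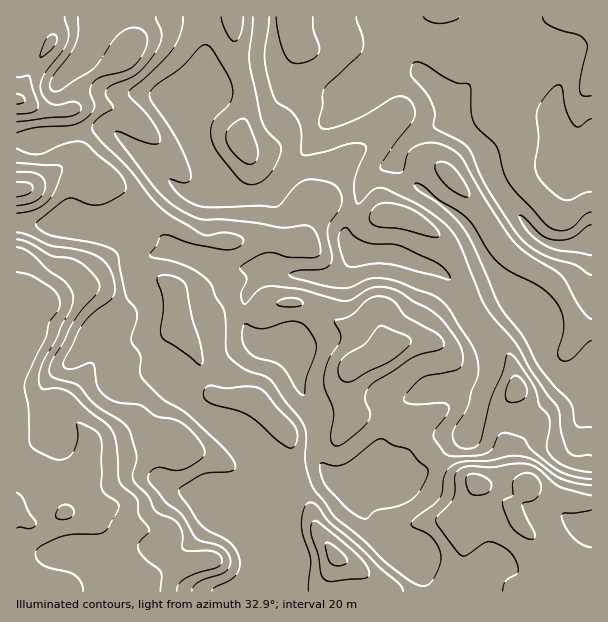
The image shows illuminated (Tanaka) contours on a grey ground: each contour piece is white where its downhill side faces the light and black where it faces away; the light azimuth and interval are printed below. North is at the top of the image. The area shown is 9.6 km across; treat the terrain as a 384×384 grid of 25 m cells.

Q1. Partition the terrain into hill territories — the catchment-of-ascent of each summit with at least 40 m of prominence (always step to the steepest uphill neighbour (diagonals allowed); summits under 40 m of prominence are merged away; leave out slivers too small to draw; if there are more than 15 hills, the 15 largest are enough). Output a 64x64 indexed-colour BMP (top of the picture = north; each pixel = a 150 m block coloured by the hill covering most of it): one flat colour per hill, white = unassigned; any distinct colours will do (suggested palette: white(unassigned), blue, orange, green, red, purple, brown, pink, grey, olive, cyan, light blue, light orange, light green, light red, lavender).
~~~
<image width="64" height="64" href="data:image/bmp;base64,Qk12CAAAAAAAAHYAAAAoAAAAQAAAAEAAAAABAAQAAAAAAAAIAAATCwAAEwsAABAAAAAAAAAA////ALR3HwAOf/8ALKAsACgn1gC9Z5QAS1aMAMJ34wB/f38AIr28AM++FwDox64AeLv/AIrfmACWmP8A1bDFABEREREREREREREREREWZmZmZmZmZmZjMzMzMzMzMzMzERERERERERERERERERZmZmZmZmZmZmMzMzMzMzMzMzMREREREREREREREREREWZmZmZmZmZmYzMzMzMzMzMzMxERERERERERERERERERZmZmZmZmZmYzMzMzMzMzMzMzERERERERERERERERERZmZmZmZmZmYzMzMzMzMzMzMzMRERERERERERERERERFmZmZmZmZmMzMzMzMzMzMzMzMxEREREREREREREREREWZmZmZmZmMzMzMzMzMzMzMzMzERERERERERERERERERZmZmZmZmMzMzMzMzMzMzMzMzMRERERERERERERERERERFmZmZmYzMzMzMzMzMzMzMzMxEREREREREREREREREREWZmZmYzMzMzMzMzMzMzMzMzERERERERERERERERERERZmZmZjMzMzMzMzMzMzMzMzMRERERERERERERERERERERZmZmMzMzMzMzMzMzMzMzMxERERERERERERERERERERERZiIiIjMzMzMzMzMzMzMzEREREREREREREREREREREREiIiIiIRMzMzMzMzMzMzMRERERERERERERERERERERESIiIiIhETMzMzMzMzMzMxERERERERERERERERERERERIiIiIiIRETMzMzMzMzMzEREREREREREREREREREREREiIiIiIiEREzMzMzMzMzMRERERERERERERERERERERESIiIiIiIiIiMzMzMzMzMxERERERERERERERERERERESIiIiIiIiIiIjMzMzMzMzERERERERERERERERERERERIiIiIiIiIiIiMzETMzMzMREREREREREREREREREREREiIiIiIiIiIiIRERETMzMxEREREREREREREREREREREiIiIiIiIiIiIiEREREzMzERERERERERERERERERERESIiIiIiIiIiIiIRERERMzMRERERERERERERERERERESIiIiIiIiIiIiIhERERERERERERERERERERERERERERIiIiIiIiIiIiIiIREREREREREREREREREREREREREREiIiIiIiIiIiIiIhERERERERERERERERERERERERERESIiIiIiIiIiIiIiERERERERERERERERERERERERERESIiIiIiIiIiIiIiERERERERERERERERERERERERESIiIiIiIiIiIiIiIiIRERERERERERERERERERERERERIiIiIiIiIiIiIiIiIRERERERERERERERERERERERERIiIiIiIiIiIiIiIiIhEREREREREREREREREREREREREiIiIiIiIiIiIiIiIhERERERERERERERERERERERERERIiIiIiIiIiIiIiIiEREREREREREREREREREREREREREiIiIiIiIiIiIiIiERERERERERERERERERERERERERERIiIiIiIiIiIiIiERERERERERERERERERERERERERERESEREREiIiIiIiERERERERERERERERERERERERERERERERERERIiIiIhEREREREREREREREREREREREREREREREREREREREREREREREREREREREREREREREREREREREREREREREREREREREREREREREREREREREREREVUREREREREREREREREREREREREREREREREREREVVVVVVRERERERERERERERERERERERERERERERFVVVVVVVVVVVUREREREREREREREREREREREREREREREVVVVVVVVVVVVRERERERERERERERERERERERERERERERVVVVVVVVVVVVURERERERERERERERERERERERERERERFVVVVVVVVVVVVUQREREREREREREREREREREREREREREVVVVVVVVVVVVEREERERERERERERERERERERERERERERVVVVVVVVVVVEREQRERERERERERERERERERERERERERFVVVVVVVVVVEREQREREREREREREREREREREREREREREVVVVVVVVVVERERBERERERERERERERERERERERERERERVVVVVVVVVERERBERERERERERERERERERERERERERERFERVVVVVVEREREEREREREREREREREREREREREREREREUREREREREREREERERERERERERERERERERERERERERERREREREREREREQRERERERERERERERERERERERERERERFERERERERERERBEREREREREREREREREREREREREREREUREREREREREREQRERERERERERERERERERERERERERERREREREREREREREERERERERERERERERERERERERERERFEREREREREREREQREREREREREREREREREREREREREREURERERERERERERBERERERERERERERERERERERERERERREREREREREREREERERERERERERERERERERERERERERFEREREREREREREQREREREREREREREREREREREREREREURERERERERERERBERERERERERERERERERERERERERERREREREREREREREERERERERERERERERERERERERERERFEREREREREREREQREREREREREREREREREREREREREREURERERERERERERBERERERERERERERERERERERERERER"/>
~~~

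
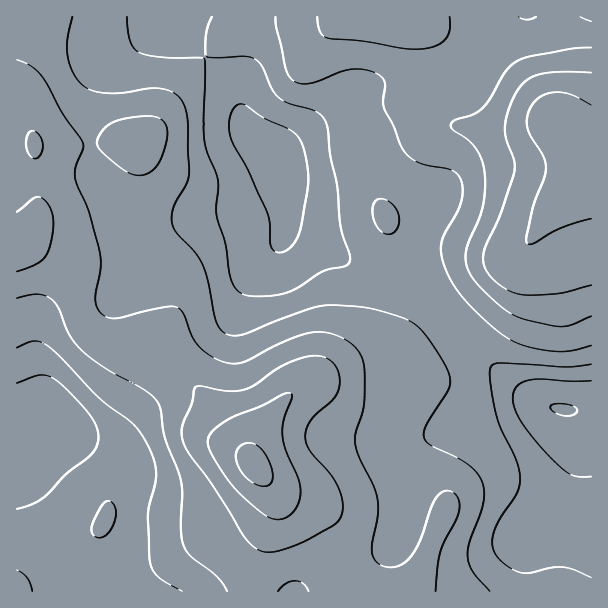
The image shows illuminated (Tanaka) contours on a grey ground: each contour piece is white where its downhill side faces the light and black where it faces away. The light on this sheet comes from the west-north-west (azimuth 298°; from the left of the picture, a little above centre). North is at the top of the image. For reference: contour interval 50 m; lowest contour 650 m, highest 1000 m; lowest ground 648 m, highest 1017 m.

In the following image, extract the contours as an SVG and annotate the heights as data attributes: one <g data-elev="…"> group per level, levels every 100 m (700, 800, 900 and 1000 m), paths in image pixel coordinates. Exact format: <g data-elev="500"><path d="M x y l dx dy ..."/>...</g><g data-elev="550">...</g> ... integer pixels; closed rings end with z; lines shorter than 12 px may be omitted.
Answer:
<g data-elev="700"><path d="M591 477l-12 0-7-2-8-5-12-11-18-20-13-17-6-13-2-11 3-11 5-4 7-3 12-1 30 2 21 0"/><path d="M278 252l-5-2-3-5 0-23-4-12-18-40-18-33-1-9 1-11 4-9 5-4 6 1 19 13 29 14 7 8 5 12 3 18 0 13-8 47-3 9-6 8-6 4z"/></g><g data-elev="800"><path d="M32 591l-5-13-10-8"/><path d="M490 591l-17-19-5-15 2-15 13-39 1-12-3-11-4-7-9-8-12-8-25-12-5-4-2-4 2-12 21-33 3-9-1-8-3-9-18-28-12-13-15-8-33-9-33-3-12 1-14 3-67 26-11 0-9-4-4-5-3-8-7-36-5-17-8-12-19-20-4-11 1-15 13-22 3-11-1-52-4-18-8-10-14-5-12-1-25 5-15 0-15-2-12-5-9-12-6-18-1-17 5-22"/><path d="M96 537l6 0 5-2 7-13 2-13-3-6-3-2-4 0-4 4-9 17-1 9 1 4z"/><path d="M17 348l16-7 6 1 8 3 13 12 38 40 33 25 10 12 11 20 4 17-1 12-7 30 2 51 4 8 5 6 23 13"/><path d="M387 234l5 0 4-4 3-6 0-8-3-7-4-5-6-4-6-1-3 1-4 4 0 12 5 12z"/><path d="M591 21l-11-4"/><path d="M275 17l1 10 9 40 3 8 4 5 8 4 9-1 32-11 12-3 13 1 11 4 6 4 2 5-2 18 1 7 21 45 6 5 8 5 31 7 9 7 4 11-2 13-4 12-14 24-2 15 3 14 7 15 8 12 12 13 29 27 12 7 12 6 19 4 18 2 14-2 16-5"/><path d="M536 17l-9 3-9-3"/></g><g data-elev="900"><path d="M268 552l16-3 24-9 27-16 4-4 3-7 0-13-5-15-8-12-18-21-6-12 1-9 4-9 6-8 17-15 6-12 0-10-2-9-7-8-7-3-14-1-19 6-15 8-21 16-11 4-16 1-30-5-3 3-2 15-9 21-1 12 4 12 27 37 29 48 13 14 6 3z"/><path d="M17 272l19-8 9-7 6-14 2-19 0-9-3-8-5-6-4-4-8 1-16 14"/><path d="M32 158l4 0 3-2 4-10-3-9-7-6-5 3-2 9 2 9z"/><path d="M591 73l-31-1-21 2-14 7-9 11-8 19-3 17 1 12 8 21 0 10-14 44-15 33-2 10 2 11 7 9 12 10 14 6 13 1 26-1 34-9"/></g><g data-elev="1000"><path d="M262 486l7-1 3-5 0-9-3-10-6-10-6-6-6-2-8 1-4 3-3 6 0 6 2 8 11 13z"/></g>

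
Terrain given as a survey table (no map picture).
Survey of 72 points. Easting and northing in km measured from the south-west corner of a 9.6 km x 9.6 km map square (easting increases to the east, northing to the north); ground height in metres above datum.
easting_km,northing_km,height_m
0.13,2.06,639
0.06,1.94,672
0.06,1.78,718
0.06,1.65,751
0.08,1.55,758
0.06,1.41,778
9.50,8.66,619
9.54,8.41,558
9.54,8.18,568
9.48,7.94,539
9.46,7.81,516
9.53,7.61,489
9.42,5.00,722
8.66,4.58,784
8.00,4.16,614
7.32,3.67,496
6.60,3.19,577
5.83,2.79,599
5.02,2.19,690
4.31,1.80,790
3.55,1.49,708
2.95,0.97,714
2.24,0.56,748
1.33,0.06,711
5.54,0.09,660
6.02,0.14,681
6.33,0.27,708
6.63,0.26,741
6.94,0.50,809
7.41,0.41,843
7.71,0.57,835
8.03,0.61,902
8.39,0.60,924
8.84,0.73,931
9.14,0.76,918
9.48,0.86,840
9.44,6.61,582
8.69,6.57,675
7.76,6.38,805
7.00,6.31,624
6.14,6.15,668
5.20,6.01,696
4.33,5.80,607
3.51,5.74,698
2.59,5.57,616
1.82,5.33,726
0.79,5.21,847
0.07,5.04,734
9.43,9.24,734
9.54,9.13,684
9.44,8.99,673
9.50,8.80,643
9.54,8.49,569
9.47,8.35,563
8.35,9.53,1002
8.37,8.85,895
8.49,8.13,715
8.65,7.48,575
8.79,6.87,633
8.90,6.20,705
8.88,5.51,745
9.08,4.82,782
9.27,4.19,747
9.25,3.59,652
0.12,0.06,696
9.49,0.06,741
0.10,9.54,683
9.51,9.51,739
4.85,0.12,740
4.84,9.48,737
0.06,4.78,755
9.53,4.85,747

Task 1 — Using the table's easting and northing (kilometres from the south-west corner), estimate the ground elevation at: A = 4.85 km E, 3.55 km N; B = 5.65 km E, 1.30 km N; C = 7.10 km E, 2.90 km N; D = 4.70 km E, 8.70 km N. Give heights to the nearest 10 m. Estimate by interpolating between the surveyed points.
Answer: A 680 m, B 650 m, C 560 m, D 690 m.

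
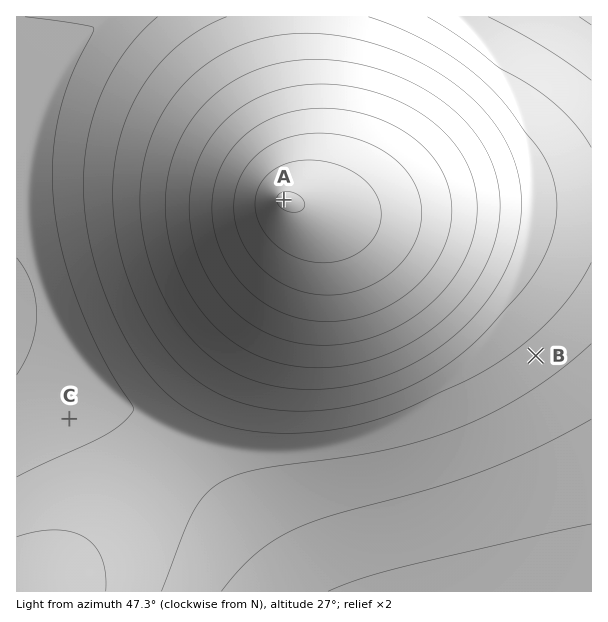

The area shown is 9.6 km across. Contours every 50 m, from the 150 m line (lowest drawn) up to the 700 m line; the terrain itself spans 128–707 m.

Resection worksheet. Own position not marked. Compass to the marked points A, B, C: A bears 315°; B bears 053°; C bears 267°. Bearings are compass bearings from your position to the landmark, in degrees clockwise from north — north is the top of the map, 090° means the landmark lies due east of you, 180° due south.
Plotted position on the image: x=481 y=397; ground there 270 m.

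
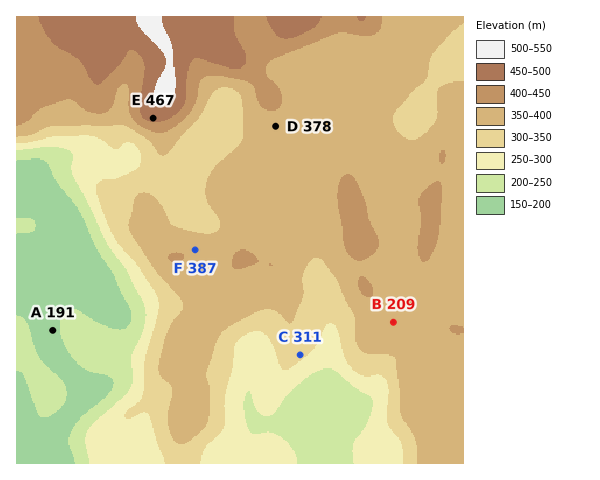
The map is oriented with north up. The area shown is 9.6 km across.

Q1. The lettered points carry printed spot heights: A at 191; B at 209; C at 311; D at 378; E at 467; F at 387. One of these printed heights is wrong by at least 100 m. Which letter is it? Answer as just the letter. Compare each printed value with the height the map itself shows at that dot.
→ B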